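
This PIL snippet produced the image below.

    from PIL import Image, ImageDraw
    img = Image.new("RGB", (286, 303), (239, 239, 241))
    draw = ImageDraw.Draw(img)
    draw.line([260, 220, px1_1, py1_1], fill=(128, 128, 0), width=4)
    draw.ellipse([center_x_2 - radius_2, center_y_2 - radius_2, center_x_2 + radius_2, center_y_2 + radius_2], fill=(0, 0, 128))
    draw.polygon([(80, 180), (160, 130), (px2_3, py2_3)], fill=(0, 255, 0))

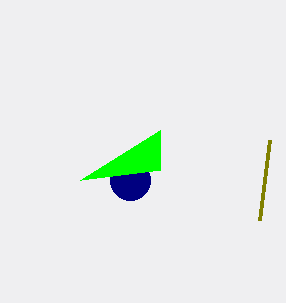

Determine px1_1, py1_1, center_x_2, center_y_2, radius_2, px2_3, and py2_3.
px1_1 = 270; py1_1 = 140; center_x_2 = 130; center_y_2 = 180; radius_2 = 20; px2_3 = 160; py2_3 = 170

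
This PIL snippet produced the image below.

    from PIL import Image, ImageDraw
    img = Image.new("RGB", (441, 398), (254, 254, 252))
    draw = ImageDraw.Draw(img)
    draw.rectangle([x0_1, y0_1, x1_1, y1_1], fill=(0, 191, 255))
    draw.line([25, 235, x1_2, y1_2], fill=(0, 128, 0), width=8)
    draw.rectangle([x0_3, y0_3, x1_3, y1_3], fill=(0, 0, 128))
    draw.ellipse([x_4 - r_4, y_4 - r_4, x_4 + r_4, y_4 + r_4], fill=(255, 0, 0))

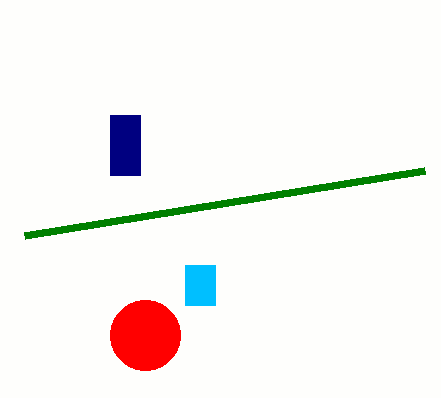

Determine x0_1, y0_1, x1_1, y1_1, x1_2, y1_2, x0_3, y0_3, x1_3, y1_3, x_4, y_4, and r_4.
x0_1 = 185
y0_1 = 265
x1_1 = 215
y1_1 = 305
x1_2 = 425
y1_2 = 170
x0_3 = 110
y0_3 = 115
x1_3 = 140
y1_3 = 175
x_4 = 145
y_4 = 335
r_4 = 35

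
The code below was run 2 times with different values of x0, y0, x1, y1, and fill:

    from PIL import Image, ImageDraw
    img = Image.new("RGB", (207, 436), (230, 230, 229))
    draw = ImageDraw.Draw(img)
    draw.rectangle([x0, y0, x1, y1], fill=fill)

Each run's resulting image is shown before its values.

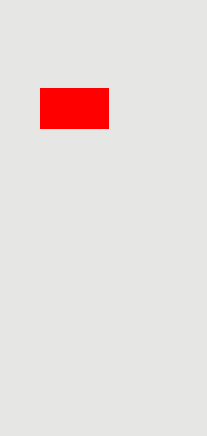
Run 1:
x0 = 40
y0 = 88
x1 = 108
y1 = 128
fill = 'red'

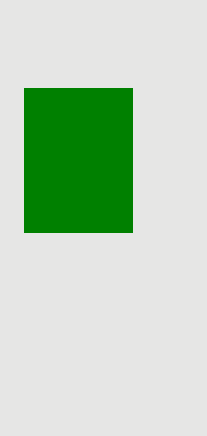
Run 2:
x0 = 24; y0 = 88; x1 = 132; y1 = 232; fill = 'green'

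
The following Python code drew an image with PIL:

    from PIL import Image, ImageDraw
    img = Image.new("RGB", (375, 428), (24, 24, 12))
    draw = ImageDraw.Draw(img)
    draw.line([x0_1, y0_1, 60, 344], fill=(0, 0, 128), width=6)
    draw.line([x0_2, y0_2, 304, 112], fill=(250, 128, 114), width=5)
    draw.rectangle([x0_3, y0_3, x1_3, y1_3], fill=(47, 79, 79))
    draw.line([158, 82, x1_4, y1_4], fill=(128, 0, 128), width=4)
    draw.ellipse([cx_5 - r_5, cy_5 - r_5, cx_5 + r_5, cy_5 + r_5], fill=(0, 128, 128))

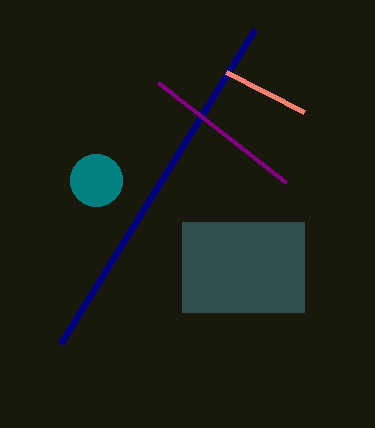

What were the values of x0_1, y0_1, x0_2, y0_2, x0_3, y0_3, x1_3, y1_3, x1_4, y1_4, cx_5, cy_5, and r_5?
x0_1 = 254; y0_1 = 30; x0_2 = 226; y0_2 = 72; x0_3 = 182; y0_3 = 222; x1_3 = 304; y1_3 = 312; x1_4 = 286; y1_4 = 182; cx_5 = 96; cy_5 = 180; r_5 = 26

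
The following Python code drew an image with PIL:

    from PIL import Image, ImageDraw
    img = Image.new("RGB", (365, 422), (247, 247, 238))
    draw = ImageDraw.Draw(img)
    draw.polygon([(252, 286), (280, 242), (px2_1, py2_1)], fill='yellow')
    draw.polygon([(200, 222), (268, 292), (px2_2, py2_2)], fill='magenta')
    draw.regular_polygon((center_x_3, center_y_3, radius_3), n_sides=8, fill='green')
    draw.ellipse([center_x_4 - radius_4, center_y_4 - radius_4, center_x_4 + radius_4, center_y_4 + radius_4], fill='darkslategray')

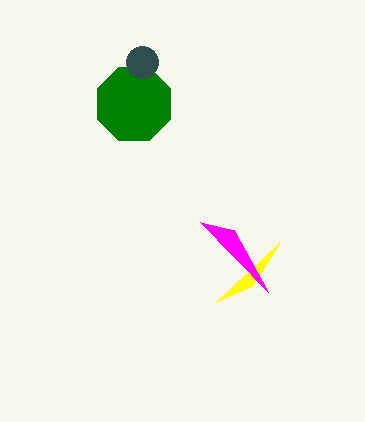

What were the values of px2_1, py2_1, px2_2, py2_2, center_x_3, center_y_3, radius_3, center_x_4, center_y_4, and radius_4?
px2_1 = 216; py2_1 = 302; px2_2 = 234; py2_2 = 230; center_x_3 = 134; center_y_3 = 104; radius_3 = 40; center_x_4 = 142; center_y_4 = 62; radius_4 = 16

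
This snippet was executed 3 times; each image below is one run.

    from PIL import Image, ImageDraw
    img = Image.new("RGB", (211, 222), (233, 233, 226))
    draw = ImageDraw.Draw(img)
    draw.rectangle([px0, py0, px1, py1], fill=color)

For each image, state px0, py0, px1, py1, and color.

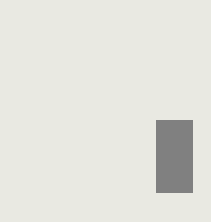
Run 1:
px0 = 156; py0 = 120; px1 = 192; py1 = 192; color = 'gray'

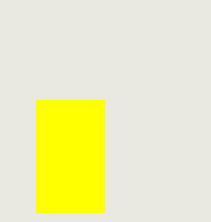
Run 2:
px0 = 36; py0 = 100; px1 = 104; py1 = 212; color = 'yellow'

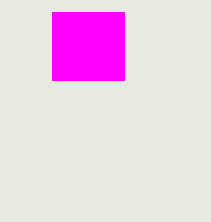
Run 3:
px0 = 52; py0 = 12; px1 = 124; py1 = 80; color = 'magenta'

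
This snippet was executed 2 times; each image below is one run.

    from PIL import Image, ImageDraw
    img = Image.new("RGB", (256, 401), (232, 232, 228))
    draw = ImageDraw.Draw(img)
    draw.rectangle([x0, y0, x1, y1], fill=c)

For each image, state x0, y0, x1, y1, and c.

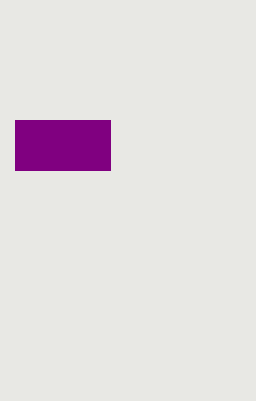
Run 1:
x0 = 15
y0 = 120
x1 = 110
y1 = 170
c = 'purple'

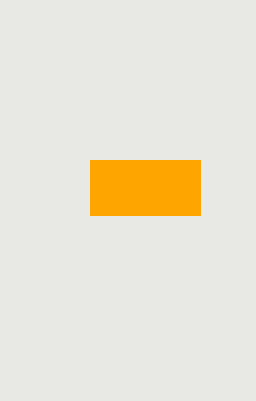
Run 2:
x0 = 90, y0 = 160, x1 = 200, y1 = 215, c = 'orange'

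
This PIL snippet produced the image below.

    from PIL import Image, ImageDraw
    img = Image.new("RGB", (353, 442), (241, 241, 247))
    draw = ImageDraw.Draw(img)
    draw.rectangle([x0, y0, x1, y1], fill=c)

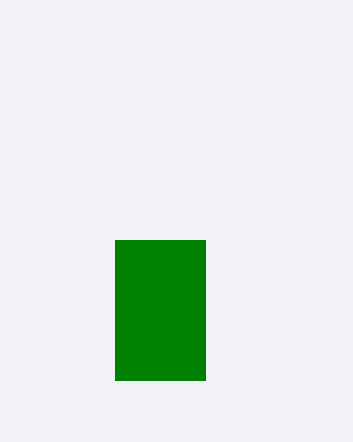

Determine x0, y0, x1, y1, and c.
x0 = 115
y0 = 240
x1 = 205
y1 = 380
c = 'green'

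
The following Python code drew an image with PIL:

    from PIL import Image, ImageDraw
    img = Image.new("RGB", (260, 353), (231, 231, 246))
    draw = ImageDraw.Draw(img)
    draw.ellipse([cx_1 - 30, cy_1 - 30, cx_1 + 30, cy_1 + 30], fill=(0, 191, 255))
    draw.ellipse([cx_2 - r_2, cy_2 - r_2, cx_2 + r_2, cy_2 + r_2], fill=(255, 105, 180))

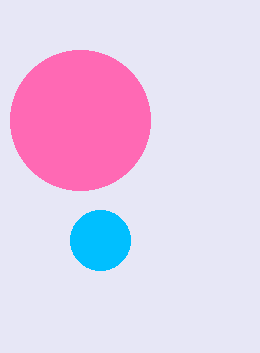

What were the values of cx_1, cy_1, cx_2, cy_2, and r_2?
cx_1 = 100, cy_1 = 240, cx_2 = 80, cy_2 = 120, r_2 = 70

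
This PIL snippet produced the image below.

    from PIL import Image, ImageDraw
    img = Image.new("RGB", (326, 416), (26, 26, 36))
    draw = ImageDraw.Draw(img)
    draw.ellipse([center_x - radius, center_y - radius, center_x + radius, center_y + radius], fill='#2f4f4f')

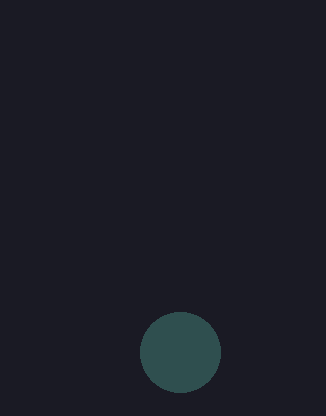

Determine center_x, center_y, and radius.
center_x = 180; center_y = 352; radius = 40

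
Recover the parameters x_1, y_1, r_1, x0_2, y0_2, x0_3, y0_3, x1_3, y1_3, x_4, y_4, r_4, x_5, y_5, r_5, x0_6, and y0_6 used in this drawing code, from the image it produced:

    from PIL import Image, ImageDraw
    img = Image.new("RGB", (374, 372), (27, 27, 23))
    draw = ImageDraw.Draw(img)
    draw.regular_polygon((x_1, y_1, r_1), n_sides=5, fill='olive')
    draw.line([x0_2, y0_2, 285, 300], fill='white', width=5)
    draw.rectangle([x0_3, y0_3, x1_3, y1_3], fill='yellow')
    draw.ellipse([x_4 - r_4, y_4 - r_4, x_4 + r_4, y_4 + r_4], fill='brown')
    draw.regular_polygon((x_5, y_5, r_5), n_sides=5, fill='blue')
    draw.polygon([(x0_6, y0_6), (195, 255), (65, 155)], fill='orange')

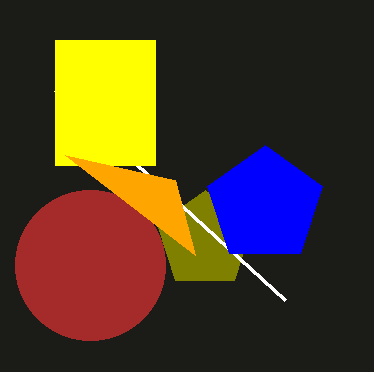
x_1 = 205, y_1 = 240, r_1 = 50, x0_2 = 55, y0_2 = 90, x0_3 = 55, y0_3 = 40, x1_3 = 155, y1_3 = 165, x_4 = 90, y_4 = 265, r_4 = 75, x_5 = 265, y_5 = 205, r_5 = 60, x0_6 = 175, y0_6 = 180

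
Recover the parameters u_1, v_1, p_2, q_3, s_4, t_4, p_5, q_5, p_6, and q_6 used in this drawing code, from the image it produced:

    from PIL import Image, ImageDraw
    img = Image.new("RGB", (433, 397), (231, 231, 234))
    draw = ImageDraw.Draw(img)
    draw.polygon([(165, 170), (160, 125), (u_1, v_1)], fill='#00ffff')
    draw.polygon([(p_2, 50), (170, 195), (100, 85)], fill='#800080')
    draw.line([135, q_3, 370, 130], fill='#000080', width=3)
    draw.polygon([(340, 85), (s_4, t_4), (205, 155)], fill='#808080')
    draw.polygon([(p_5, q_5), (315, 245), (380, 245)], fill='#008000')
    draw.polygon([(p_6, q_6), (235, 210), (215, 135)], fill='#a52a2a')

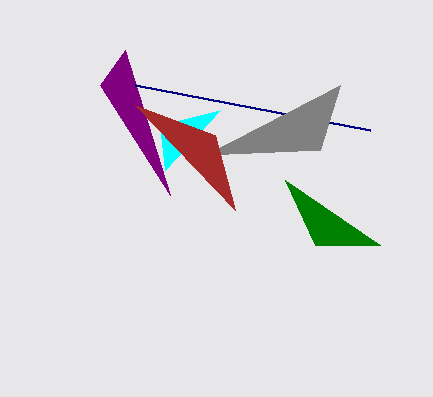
u_1 = 220
v_1 = 110
p_2 = 125
q_3 = 85
s_4 = 320
t_4 = 150
p_5 = 285
q_5 = 180
p_6 = 135
q_6 = 105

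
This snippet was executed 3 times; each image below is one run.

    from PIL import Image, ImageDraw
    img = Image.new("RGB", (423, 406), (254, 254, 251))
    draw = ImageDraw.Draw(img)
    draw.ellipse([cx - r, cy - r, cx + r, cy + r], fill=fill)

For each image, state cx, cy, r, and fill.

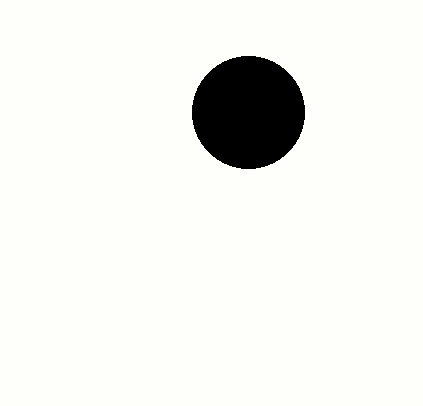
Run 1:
cx = 248
cy = 112
r = 56
fill = 'black'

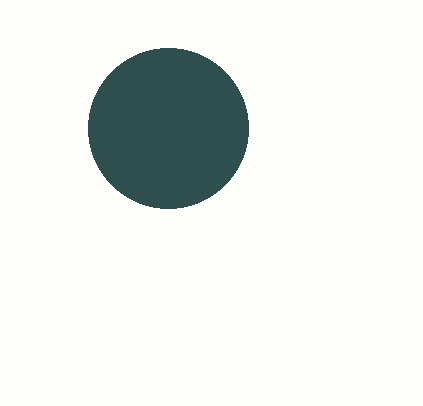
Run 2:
cx = 168, cy = 128, r = 80, fill = 'darkslategray'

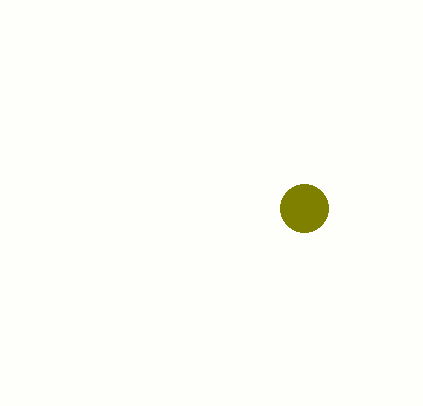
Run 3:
cx = 304
cy = 208
r = 24
fill = 'olive'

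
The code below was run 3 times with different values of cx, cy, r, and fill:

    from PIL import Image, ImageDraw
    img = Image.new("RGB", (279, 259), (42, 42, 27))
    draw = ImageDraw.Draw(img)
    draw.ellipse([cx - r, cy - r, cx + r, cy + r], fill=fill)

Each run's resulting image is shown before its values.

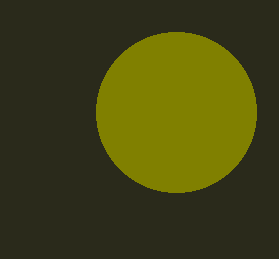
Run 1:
cx = 176
cy = 112
r = 80
fill = 'olive'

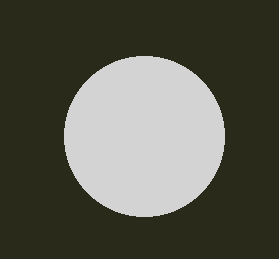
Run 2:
cx = 144, cy = 136, r = 80, fill = 'lightgray'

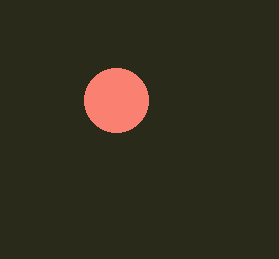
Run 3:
cx = 116
cy = 100
r = 32
fill = 'salmon'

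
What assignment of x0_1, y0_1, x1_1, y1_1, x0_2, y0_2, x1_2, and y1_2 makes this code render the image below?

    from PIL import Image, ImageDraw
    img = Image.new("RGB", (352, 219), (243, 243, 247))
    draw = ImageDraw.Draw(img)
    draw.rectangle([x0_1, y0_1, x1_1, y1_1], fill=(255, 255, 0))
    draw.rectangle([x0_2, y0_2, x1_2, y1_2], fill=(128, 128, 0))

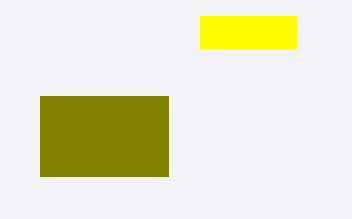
x0_1 = 200, y0_1 = 16, x1_1 = 296, y1_1 = 48, x0_2 = 40, y0_2 = 96, x1_2 = 168, y1_2 = 176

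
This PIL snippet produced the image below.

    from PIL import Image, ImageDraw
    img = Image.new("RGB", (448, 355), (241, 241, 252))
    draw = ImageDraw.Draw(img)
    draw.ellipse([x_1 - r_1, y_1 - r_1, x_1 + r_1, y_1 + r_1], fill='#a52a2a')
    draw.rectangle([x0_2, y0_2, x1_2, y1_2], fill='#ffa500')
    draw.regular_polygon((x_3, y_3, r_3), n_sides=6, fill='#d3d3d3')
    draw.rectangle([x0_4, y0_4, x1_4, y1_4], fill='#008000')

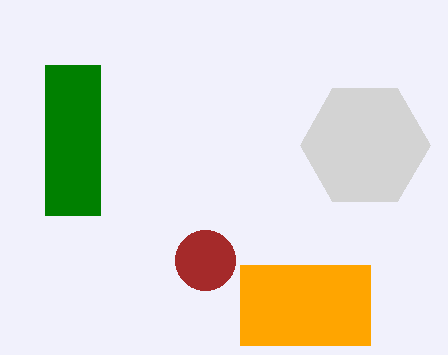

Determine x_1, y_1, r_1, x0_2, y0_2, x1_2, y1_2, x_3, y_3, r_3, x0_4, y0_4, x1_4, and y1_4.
x_1 = 205, y_1 = 260, r_1 = 30, x0_2 = 240, y0_2 = 265, x1_2 = 370, y1_2 = 345, x_3 = 365, y_3 = 145, r_3 = 65, x0_4 = 45, y0_4 = 65, x1_4 = 100, y1_4 = 215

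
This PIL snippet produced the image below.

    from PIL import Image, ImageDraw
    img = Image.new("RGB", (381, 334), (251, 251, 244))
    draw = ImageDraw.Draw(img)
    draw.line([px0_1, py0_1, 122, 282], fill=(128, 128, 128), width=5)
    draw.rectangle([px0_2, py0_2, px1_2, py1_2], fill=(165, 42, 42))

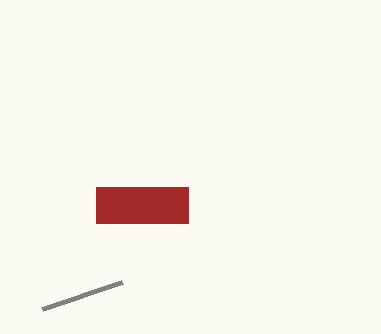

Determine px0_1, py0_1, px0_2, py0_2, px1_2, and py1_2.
px0_1 = 42
py0_1 = 309
px0_2 = 96
py0_2 = 187
px1_2 = 188
py1_2 = 223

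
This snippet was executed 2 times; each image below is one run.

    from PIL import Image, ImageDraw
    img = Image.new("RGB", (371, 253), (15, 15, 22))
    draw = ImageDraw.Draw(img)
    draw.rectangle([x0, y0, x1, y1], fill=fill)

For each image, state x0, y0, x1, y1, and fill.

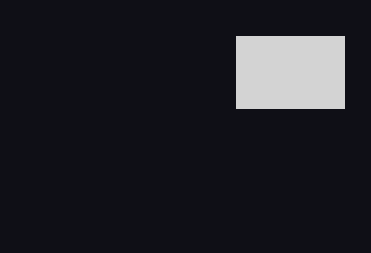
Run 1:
x0 = 236
y0 = 36
x1 = 344
y1 = 108
fill = 'lightgray'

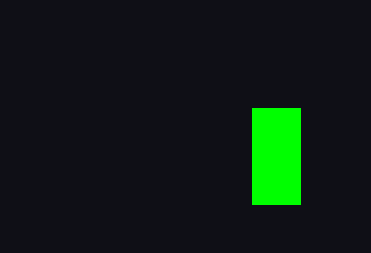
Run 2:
x0 = 252
y0 = 108
x1 = 300
y1 = 204
fill = 'lime'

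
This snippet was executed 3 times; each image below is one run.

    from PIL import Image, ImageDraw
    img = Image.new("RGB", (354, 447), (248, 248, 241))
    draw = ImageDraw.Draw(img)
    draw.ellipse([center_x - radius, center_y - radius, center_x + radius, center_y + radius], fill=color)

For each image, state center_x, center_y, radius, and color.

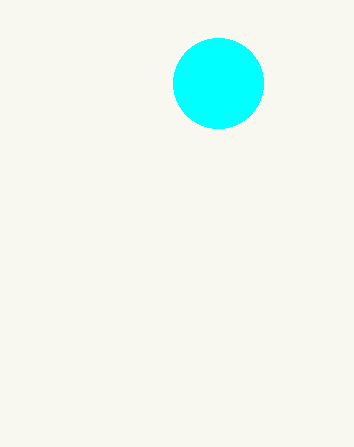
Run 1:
center_x = 218, center_y = 83, radius = 45, color = 'cyan'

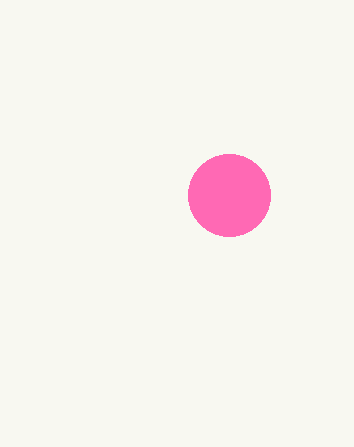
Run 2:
center_x = 229
center_y = 195
radius = 41
color = 'hotpink'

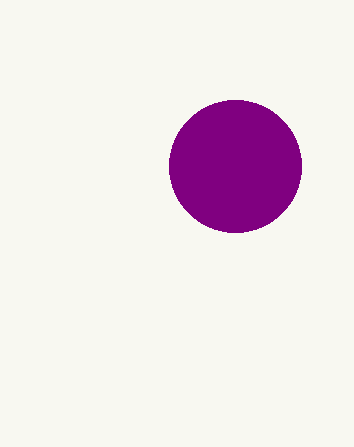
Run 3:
center_x = 235; center_y = 166; radius = 66; color = 'purple'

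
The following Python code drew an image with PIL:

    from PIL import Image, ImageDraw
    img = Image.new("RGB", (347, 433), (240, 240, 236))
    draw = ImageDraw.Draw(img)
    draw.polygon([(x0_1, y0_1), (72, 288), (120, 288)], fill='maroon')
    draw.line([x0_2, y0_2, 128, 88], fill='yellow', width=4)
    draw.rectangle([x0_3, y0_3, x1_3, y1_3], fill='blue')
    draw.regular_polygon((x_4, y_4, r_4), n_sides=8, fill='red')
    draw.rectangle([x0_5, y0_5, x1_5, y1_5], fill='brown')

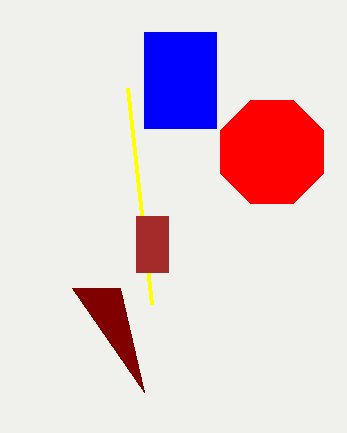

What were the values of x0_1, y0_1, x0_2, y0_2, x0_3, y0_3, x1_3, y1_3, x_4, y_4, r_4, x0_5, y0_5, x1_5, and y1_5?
x0_1 = 144
y0_1 = 392
x0_2 = 152
y0_2 = 304
x0_3 = 144
y0_3 = 32
x1_3 = 216
y1_3 = 128
x_4 = 272
y_4 = 152
r_4 = 56
x0_5 = 136
y0_5 = 216
x1_5 = 168
y1_5 = 272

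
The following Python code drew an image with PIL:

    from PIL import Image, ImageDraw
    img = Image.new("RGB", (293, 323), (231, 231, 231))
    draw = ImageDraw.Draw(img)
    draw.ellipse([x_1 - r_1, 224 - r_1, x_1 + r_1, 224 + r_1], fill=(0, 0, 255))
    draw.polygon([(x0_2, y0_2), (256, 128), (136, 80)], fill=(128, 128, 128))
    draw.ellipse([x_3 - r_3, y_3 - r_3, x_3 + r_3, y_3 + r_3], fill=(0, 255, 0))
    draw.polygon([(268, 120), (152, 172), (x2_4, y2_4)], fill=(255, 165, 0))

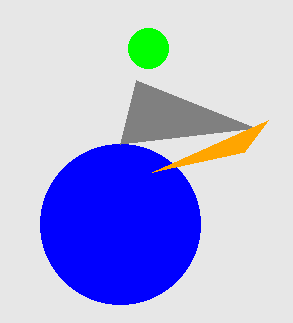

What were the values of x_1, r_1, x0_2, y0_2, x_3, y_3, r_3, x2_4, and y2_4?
x_1 = 120; r_1 = 80; x0_2 = 120; y0_2 = 144; x_3 = 148; y_3 = 48; r_3 = 20; x2_4 = 244; y2_4 = 152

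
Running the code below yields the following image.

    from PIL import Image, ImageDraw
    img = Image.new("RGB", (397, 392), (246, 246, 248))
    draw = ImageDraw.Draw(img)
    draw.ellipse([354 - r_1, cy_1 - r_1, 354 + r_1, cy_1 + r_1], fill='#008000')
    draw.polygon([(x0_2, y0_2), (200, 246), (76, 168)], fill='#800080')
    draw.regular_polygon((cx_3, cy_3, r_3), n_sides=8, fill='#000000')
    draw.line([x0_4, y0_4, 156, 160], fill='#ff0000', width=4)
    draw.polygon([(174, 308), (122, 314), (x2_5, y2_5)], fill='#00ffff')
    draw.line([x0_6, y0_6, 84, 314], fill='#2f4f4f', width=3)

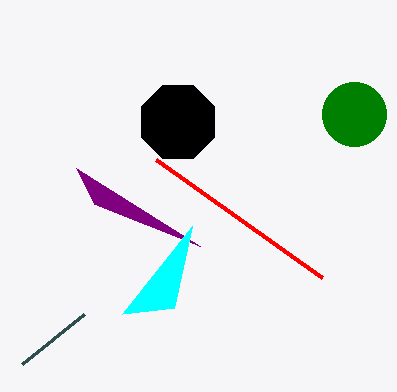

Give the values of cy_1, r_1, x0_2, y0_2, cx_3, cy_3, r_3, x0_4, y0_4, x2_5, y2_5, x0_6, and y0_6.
cy_1 = 114; r_1 = 32; x0_2 = 94; y0_2 = 204; cx_3 = 178; cy_3 = 122; r_3 = 40; x0_4 = 322; y0_4 = 278; x2_5 = 192; y2_5 = 226; x0_6 = 22; y0_6 = 364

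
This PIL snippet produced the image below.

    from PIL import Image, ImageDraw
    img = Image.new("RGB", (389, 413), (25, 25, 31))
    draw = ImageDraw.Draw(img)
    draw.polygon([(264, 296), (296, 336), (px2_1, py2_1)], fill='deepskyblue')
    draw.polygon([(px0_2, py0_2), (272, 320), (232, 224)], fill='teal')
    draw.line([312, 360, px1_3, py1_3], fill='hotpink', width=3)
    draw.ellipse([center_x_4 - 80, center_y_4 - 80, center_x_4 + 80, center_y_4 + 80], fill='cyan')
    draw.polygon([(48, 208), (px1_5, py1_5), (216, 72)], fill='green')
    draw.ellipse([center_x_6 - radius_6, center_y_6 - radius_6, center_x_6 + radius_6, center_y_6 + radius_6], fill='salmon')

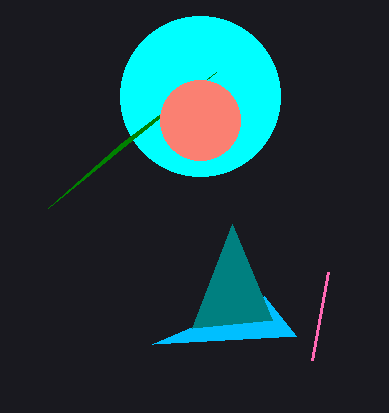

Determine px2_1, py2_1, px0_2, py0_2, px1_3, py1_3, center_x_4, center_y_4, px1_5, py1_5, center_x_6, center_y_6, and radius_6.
px2_1 = 152; py2_1 = 344; px0_2 = 192; py0_2 = 328; px1_3 = 328; py1_3 = 272; center_x_4 = 200; center_y_4 = 96; px1_5 = 120; py1_5 = 144; center_x_6 = 200; center_y_6 = 120; radius_6 = 40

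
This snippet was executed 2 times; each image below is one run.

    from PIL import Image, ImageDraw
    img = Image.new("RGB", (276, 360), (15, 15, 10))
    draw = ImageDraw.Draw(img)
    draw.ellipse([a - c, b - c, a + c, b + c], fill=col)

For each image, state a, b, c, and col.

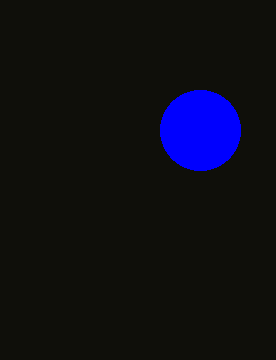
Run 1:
a = 200
b = 130
c = 40
col = 'blue'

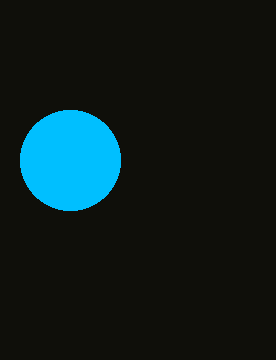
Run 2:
a = 70, b = 160, c = 50, col = 'deepskyblue'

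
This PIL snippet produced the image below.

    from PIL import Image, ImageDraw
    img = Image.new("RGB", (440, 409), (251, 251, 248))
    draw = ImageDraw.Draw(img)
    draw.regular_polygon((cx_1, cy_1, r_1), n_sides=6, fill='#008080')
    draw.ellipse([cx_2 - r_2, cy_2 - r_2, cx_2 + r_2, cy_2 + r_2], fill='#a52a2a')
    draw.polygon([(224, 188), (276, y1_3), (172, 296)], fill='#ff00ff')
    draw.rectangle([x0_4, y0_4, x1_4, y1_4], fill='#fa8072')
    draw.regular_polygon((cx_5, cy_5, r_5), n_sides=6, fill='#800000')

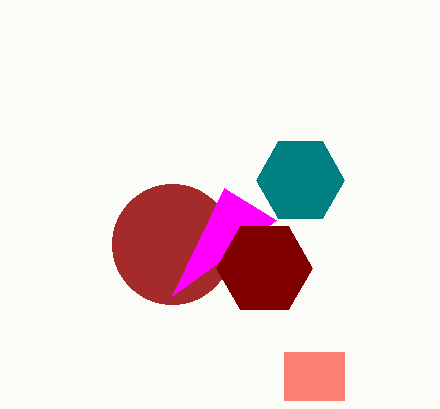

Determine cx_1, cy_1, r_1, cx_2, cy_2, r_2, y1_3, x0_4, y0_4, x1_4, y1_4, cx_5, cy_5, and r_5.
cx_1 = 300
cy_1 = 180
r_1 = 44
cx_2 = 172
cy_2 = 244
r_2 = 60
y1_3 = 220
x0_4 = 284
y0_4 = 352
x1_4 = 344
y1_4 = 400
cx_5 = 264
cy_5 = 268
r_5 = 48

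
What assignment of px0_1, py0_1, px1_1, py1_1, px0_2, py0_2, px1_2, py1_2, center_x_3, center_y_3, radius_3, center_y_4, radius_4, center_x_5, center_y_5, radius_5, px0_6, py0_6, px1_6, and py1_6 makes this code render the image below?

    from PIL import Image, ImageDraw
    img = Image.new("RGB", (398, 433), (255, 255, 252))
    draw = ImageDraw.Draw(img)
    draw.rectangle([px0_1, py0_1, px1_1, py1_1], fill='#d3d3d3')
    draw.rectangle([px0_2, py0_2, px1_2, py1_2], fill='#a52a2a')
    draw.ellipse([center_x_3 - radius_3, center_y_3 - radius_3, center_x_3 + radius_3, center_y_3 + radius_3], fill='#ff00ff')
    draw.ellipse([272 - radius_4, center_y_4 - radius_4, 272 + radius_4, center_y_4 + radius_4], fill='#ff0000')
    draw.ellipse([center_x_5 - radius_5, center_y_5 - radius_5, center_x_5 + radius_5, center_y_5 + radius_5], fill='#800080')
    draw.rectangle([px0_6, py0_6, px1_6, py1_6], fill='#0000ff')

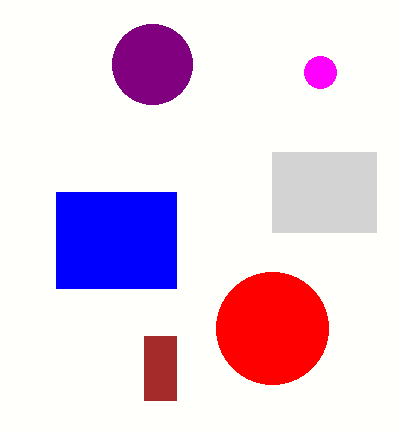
px0_1 = 272; py0_1 = 152; px1_1 = 376; py1_1 = 232; px0_2 = 144; py0_2 = 336; px1_2 = 176; py1_2 = 400; center_x_3 = 320; center_y_3 = 72; radius_3 = 16; center_y_4 = 328; radius_4 = 56; center_x_5 = 152; center_y_5 = 64; radius_5 = 40; px0_6 = 56; py0_6 = 192; px1_6 = 176; py1_6 = 288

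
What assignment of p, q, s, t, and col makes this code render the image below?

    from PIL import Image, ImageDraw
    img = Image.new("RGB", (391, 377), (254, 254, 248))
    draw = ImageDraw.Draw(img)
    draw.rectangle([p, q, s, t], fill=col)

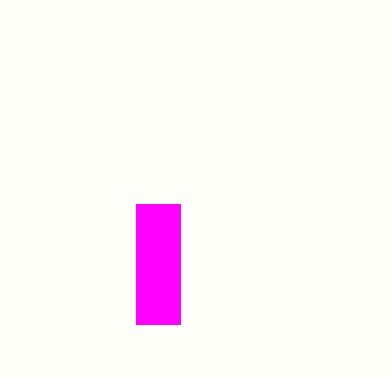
p = 136
q = 204
s = 180
t = 324
col = 'magenta'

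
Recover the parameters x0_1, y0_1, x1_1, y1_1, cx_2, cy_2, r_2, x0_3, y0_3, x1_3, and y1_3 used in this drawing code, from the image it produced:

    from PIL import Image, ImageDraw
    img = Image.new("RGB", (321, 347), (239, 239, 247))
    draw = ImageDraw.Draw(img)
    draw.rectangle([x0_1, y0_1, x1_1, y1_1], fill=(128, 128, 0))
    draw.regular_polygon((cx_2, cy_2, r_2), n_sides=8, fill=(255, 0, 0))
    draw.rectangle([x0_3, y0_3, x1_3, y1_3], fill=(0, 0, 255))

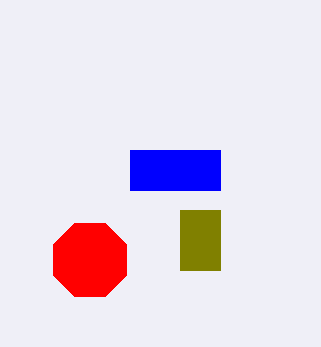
x0_1 = 180
y0_1 = 210
x1_1 = 220
y1_1 = 270
cx_2 = 90
cy_2 = 260
r_2 = 40
x0_3 = 130
y0_3 = 150
x1_3 = 220
y1_3 = 190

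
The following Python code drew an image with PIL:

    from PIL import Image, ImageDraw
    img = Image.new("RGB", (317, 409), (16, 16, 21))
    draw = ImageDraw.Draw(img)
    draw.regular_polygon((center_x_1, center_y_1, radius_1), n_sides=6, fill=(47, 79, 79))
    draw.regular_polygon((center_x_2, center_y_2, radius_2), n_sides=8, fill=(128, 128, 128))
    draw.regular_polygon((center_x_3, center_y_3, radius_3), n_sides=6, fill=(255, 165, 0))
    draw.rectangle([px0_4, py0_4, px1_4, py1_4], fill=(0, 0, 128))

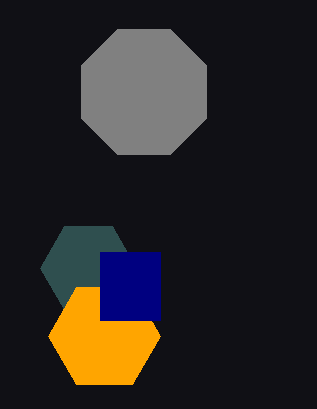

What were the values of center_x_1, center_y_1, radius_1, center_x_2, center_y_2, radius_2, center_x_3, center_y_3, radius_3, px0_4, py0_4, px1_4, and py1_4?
center_x_1 = 88, center_y_1 = 268, radius_1 = 48, center_x_2 = 144, center_y_2 = 92, radius_2 = 68, center_x_3 = 104, center_y_3 = 336, radius_3 = 56, px0_4 = 100, py0_4 = 252, px1_4 = 160, py1_4 = 320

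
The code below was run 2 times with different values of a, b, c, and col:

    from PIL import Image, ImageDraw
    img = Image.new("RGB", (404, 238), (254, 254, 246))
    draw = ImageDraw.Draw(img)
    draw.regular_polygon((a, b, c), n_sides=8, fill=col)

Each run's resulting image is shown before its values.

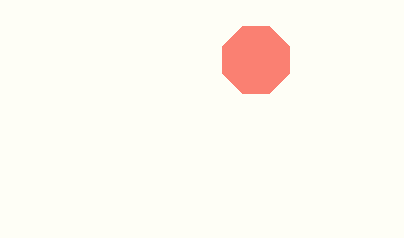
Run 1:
a = 256; b = 60; c = 36; col = 'salmon'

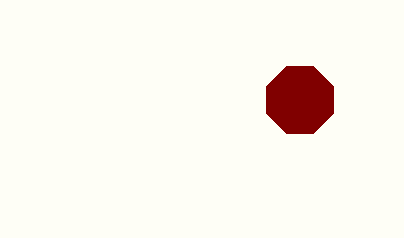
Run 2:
a = 300, b = 100, c = 36, col = 'maroon'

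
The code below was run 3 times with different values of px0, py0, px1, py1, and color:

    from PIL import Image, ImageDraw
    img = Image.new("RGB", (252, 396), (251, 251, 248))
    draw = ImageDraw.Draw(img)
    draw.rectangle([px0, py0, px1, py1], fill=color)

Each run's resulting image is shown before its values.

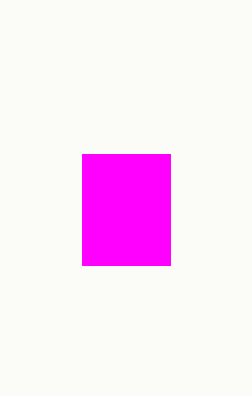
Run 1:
px0 = 82
py0 = 154
px1 = 170
py1 = 265
color = 'magenta'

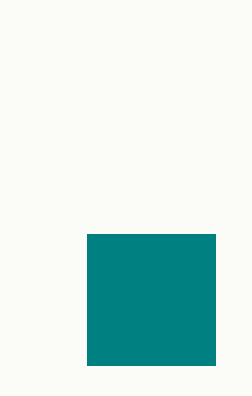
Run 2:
px0 = 87, py0 = 234, px1 = 215, py1 = 365, color = 'teal'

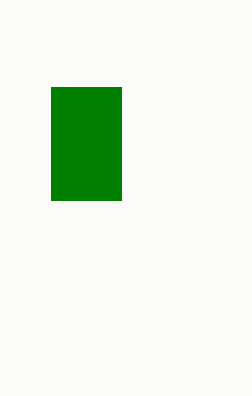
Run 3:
px0 = 51, py0 = 87, px1 = 121, py1 = 200, color = 'green'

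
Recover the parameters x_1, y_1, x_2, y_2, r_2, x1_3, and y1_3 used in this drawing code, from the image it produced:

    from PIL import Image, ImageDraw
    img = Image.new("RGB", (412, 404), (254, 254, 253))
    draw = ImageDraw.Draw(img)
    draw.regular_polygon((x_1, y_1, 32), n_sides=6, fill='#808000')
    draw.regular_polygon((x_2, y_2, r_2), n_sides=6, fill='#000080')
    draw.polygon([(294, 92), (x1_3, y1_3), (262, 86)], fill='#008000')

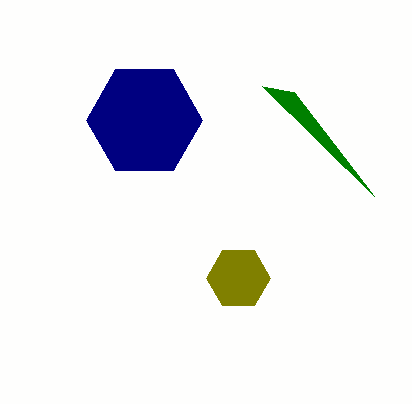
x_1 = 238; y_1 = 278; x_2 = 144; y_2 = 120; r_2 = 58; x1_3 = 374; y1_3 = 196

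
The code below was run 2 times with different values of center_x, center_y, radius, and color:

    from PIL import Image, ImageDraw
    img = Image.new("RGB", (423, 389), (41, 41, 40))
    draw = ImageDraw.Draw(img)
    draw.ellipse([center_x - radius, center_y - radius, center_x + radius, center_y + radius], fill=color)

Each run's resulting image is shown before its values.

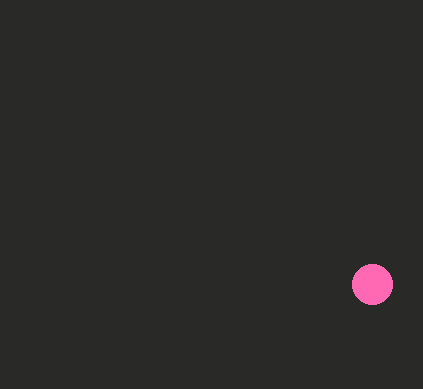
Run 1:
center_x = 372; center_y = 284; radius = 20; color = 'hotpink'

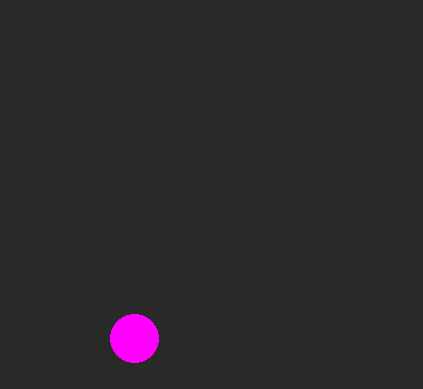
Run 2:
center_x = 134
center_y = 338
radius = 24
color = 'magenta'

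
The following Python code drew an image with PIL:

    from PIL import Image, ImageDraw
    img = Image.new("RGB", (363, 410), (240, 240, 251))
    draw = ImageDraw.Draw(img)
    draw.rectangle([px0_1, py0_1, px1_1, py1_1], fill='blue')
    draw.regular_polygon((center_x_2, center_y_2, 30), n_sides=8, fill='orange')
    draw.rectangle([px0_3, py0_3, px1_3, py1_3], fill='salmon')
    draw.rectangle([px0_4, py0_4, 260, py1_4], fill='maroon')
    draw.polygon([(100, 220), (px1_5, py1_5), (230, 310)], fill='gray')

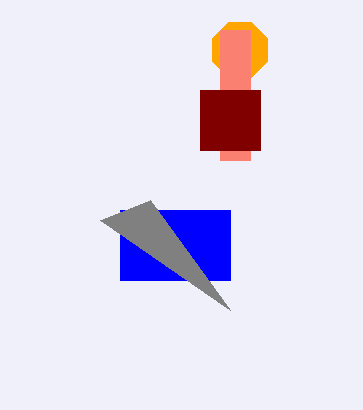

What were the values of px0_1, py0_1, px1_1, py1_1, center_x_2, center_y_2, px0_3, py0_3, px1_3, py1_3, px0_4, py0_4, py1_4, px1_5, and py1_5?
px0_1 = 120
py0_1 = 210
px1_1 = 230
py1_1 = 280
center_x_2 = 240
center_y_2 = 50
px0_3 = 220
py0_3 = 30
px1_3 = 250
py1_3 = 160
px0_4 = 200
py0_4 = 90
py1_4 = 150
px1_5 = 150
py1_5 = 200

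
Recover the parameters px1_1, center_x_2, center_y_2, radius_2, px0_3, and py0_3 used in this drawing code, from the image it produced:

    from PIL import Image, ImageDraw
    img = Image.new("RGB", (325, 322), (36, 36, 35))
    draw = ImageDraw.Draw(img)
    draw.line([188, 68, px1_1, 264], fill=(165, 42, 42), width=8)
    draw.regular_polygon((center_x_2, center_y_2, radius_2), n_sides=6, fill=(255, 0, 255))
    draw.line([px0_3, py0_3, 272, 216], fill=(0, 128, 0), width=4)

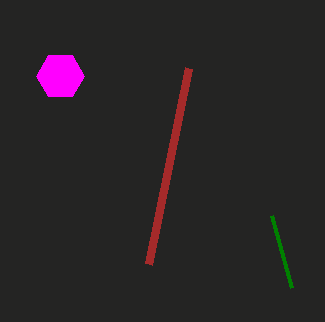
px1_1 = 148, center_x_2 = 60, center_y_2 = 76, radius_2 = 24, px0_3 = 292, py0_3 = 288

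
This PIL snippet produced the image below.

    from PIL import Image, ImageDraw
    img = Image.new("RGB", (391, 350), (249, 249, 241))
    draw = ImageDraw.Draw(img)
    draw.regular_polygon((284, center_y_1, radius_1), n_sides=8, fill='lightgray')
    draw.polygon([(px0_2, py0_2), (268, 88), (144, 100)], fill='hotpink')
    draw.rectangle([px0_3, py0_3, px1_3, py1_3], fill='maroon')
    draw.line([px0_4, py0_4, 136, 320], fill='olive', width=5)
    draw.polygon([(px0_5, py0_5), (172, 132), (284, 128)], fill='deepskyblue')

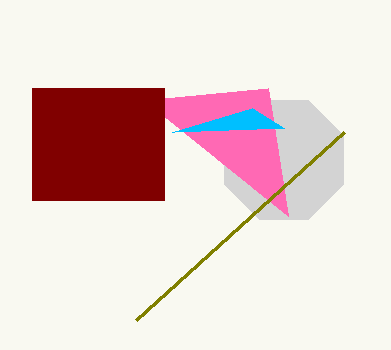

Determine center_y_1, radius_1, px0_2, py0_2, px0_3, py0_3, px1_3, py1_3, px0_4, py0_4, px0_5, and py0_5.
center_y_1 = 160, radius_1 = 64, px0_2 = 288, py0_2 = 216, px0_3 = 32, py0_3 = 88, px1_3 = 164, py1_3 = 200, px0_4 = 344, py0_4 = 132, px0_5 = 252, py0_5 = 108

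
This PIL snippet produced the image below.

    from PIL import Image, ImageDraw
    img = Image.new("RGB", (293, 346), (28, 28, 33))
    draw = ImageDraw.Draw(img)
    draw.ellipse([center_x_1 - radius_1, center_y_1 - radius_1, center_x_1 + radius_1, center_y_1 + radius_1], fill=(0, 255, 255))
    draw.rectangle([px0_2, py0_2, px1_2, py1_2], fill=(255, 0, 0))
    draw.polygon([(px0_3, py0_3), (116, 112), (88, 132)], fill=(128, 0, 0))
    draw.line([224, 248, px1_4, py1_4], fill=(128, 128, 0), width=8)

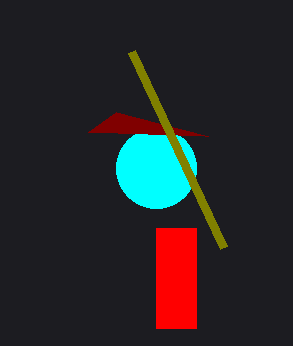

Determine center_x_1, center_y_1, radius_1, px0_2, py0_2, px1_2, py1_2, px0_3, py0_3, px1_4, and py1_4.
center_x_1 = 156; center_y_1 = 168; radius_1 = 40; px0_2 = 156; py0_2 = 228; px1_2 = 196; py1_2 = 328; px0_3 = 208; py0_3 = 136; px1_4 = 132; py1_4 = 52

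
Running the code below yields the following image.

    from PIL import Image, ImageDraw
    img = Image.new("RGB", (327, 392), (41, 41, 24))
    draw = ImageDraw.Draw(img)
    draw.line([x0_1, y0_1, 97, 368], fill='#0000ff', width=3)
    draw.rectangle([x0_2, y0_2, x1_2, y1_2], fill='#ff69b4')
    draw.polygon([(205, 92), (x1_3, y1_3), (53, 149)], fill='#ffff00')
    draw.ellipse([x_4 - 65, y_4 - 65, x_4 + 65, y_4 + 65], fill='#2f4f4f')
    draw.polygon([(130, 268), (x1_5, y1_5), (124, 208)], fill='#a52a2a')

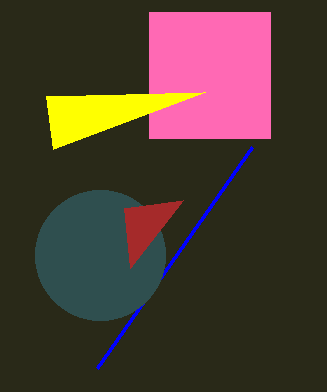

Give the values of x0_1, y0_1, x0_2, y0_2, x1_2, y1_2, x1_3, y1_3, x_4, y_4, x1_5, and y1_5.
x0_1 = 252, y0_1 = 147, x0_2 = 149, y0_2 = 12, x1_2 = 270, y1_2 = 138, x1_3 = 46, y1_3 = 96, x_4 = 100, y_4 = 255, x1_5 = 183, y1_5 = 200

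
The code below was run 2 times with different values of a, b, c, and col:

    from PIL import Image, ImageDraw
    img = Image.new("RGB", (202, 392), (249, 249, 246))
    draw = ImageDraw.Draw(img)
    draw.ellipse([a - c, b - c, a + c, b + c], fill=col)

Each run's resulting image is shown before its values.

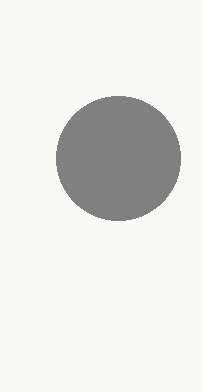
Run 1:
a = 118
b = 158
c = 62
col = 'gray'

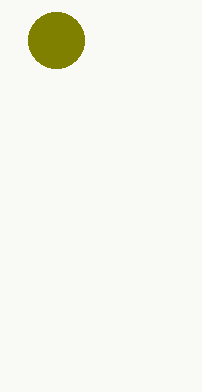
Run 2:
a = 56
b = 40
c = 28
col = 'olive'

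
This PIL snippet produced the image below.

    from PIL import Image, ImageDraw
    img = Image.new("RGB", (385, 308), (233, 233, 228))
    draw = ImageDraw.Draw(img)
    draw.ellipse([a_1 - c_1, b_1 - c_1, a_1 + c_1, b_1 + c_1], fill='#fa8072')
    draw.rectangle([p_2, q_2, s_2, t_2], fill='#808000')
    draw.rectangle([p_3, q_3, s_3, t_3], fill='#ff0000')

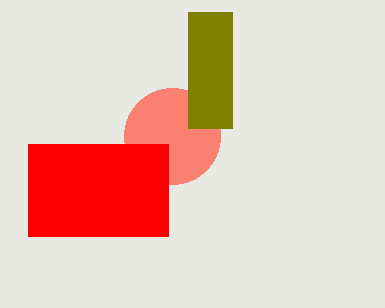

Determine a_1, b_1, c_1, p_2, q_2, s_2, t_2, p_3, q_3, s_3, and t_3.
a_1 = 172
b_1 = 136
c_1 = 48
p_2 = 188
q_2 = 12
s_2 = 232
t_2 = 128
p_3 = 28
q_3 = 144
s_3 = 168
t_3 = 236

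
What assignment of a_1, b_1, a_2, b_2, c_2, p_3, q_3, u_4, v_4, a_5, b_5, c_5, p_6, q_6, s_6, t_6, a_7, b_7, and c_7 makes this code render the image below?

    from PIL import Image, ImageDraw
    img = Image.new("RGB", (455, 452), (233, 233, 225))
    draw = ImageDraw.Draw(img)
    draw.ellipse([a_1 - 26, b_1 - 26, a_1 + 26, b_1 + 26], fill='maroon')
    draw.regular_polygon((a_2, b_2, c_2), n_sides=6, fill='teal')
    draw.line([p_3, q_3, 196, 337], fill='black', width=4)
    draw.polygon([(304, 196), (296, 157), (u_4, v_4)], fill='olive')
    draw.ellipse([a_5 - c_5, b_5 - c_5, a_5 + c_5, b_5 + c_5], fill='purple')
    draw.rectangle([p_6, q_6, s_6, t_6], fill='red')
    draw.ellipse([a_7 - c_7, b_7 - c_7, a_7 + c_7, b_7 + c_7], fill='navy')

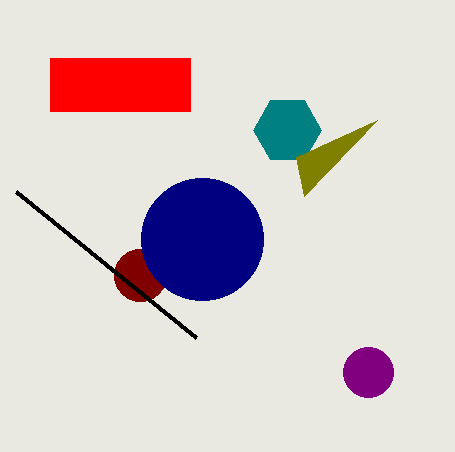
a_1 = 140
b_1 = 275
a_2 = 287
b_2 = 130
c_2 = 34
p_3 = 16
q_3 = 191
u_4 = 377
v_4 = 120
a_5 = 368
b_5 = 372
c_5 = 25
p_6 = 50
q_6 = 58
s_6 = 190
t_6 = 111
a_7 = 202
b_7 = 239
c_7 = 61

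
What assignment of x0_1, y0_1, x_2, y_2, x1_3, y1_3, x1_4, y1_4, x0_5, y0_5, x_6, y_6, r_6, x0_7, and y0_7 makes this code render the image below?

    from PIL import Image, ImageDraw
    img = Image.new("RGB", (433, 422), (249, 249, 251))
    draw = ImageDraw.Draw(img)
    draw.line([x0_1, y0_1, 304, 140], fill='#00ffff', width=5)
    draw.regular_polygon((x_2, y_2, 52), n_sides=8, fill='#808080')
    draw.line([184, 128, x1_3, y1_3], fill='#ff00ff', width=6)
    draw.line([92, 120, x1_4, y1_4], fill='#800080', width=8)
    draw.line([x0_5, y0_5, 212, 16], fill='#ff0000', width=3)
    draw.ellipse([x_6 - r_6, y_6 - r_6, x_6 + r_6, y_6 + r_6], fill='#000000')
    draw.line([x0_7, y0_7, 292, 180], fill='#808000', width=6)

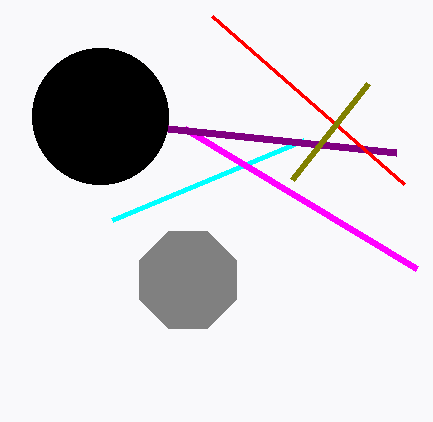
x0_1 = 112; y0_1 = 220; x_2 = 188; y_2 = 280; x1_3 = 416; y1_3 = 268; x1_4 = 396; y1_4 = 152; x0_5 = 404; y0_5 = 184; x_6 = 100; y_6 = 116; r_6 = 68; x0_7 = 368; y0_7 = 84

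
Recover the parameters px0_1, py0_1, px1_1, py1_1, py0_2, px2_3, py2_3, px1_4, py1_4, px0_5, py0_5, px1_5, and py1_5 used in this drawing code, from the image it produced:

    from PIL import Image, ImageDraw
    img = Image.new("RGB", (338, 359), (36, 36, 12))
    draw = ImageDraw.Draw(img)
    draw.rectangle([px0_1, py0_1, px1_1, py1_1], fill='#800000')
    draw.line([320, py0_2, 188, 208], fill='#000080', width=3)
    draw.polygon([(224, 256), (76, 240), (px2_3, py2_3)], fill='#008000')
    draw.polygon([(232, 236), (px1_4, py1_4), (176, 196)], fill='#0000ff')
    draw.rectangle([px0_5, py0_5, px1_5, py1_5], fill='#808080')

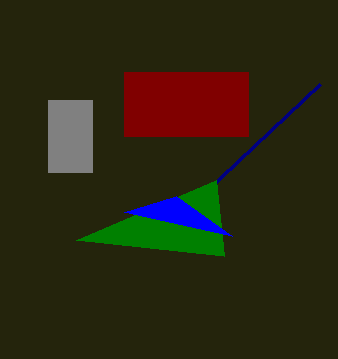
px0_1 = 124, py0_1 = 72, px1_1 = 248, py1_1 = 136, py0_2 = 84, px2_3 = 216, py2_3 = 180, px1_4 = 124, py1_4 = 212, px0_5 = 48, py0_5 = 100, px1_5 = 92, py1_5 = 172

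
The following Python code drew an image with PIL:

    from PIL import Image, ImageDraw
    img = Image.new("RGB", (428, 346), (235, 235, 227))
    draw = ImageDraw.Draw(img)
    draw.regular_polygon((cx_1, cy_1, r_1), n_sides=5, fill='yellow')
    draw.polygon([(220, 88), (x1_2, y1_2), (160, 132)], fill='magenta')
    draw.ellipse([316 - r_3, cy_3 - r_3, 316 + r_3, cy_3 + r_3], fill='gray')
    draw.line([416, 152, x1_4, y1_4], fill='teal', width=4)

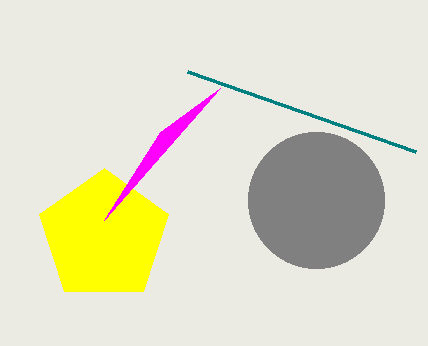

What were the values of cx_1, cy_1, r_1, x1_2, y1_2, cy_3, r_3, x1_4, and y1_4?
cx_1 = 104, cy_1 = 236, r_1 = 68, x1_2 = 104, y1_2 = 220, cy_3 = 200, r_3 = 68, x1_4 = 188, y1_4 = 72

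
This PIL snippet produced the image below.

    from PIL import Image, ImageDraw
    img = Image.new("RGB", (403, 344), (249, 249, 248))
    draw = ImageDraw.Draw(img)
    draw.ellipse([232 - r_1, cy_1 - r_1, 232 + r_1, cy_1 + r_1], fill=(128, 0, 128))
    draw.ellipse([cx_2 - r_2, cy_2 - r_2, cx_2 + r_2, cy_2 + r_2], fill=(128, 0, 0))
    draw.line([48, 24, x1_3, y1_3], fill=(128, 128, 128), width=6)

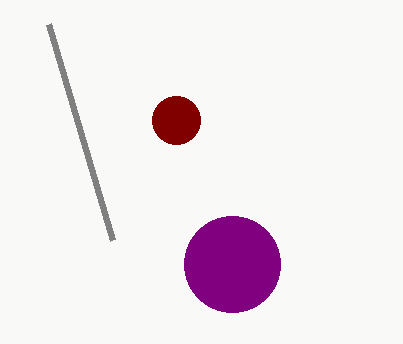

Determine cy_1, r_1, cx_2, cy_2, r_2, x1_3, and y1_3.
cy_1 = 264, r_1 = 48, cx_2 = 176, cy_2 = 120, r_2 = 24, x1_3 = 112, y1_3 = 240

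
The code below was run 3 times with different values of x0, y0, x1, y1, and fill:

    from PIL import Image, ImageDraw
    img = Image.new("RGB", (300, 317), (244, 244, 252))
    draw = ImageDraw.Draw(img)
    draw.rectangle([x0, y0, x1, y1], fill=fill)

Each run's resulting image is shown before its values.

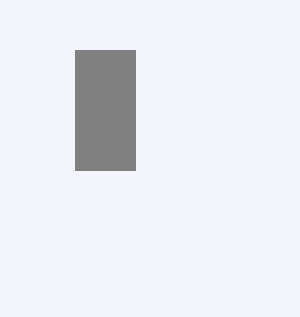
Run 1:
x0 = 75
y0 = 50
x1 = 135
y1 = 170
fill = 'gray'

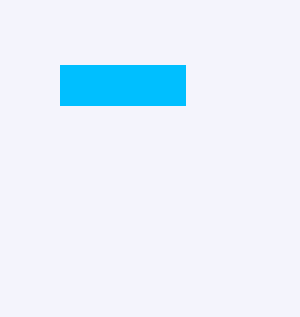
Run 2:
x0 = 60
y0 = 65
x1 = 185
y1 = 105
fill = 'deepskyblue'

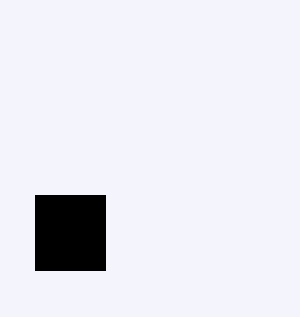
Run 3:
x0 = 35
y0 = 195
x1 = 105
y1 = 270
fill = 'black'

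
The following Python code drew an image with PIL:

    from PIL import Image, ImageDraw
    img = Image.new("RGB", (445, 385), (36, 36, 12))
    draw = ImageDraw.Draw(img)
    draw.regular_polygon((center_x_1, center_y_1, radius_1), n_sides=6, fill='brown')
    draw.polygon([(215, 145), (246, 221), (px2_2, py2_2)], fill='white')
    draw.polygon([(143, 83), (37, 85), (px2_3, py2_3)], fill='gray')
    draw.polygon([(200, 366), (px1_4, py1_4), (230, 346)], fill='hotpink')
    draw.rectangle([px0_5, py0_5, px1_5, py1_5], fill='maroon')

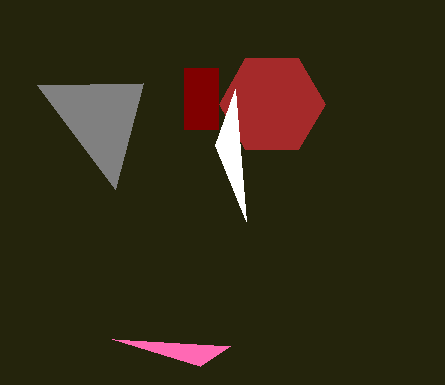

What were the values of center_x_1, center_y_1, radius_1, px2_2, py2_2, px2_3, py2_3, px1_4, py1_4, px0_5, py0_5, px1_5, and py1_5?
center_x_1 = 272; center_y_1 = 104; radius_1 = 53; px2_2 = 235; py2_2 = 89; px2_3 = 115; py2_3 = 189; px1_4 = 112; py1_4 = 339; px0_5 = 184; py0_5 = 68; px1_5 = 218; py1_5 = 129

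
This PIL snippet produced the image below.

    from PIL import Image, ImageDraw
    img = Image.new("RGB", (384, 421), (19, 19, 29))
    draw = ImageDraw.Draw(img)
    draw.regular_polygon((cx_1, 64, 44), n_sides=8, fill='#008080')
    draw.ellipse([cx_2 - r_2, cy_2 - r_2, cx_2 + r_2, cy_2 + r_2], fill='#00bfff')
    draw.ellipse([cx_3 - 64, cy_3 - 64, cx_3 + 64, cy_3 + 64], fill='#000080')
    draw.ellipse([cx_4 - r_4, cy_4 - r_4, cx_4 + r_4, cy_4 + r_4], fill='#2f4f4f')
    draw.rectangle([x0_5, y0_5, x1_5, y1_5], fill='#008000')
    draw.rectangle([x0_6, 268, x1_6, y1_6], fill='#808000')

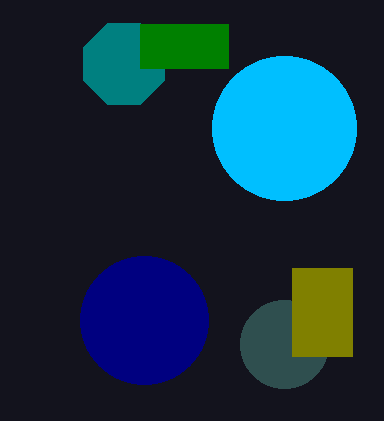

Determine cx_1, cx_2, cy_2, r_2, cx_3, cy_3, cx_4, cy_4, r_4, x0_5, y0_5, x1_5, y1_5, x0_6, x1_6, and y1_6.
cx_1 = 124, cx_2 = 284, cy_2 = 128, r_2 = 72, cx_3 = 144, cy_3 = 320, cx_4 = 284, cy_4 = 344, r_4 = 44, x0_5 = 140, y0_5 = 24, x1_5 = 228, y1_5 = 68, x0_6 = 292, x1_6 = 352, y1_6 = 356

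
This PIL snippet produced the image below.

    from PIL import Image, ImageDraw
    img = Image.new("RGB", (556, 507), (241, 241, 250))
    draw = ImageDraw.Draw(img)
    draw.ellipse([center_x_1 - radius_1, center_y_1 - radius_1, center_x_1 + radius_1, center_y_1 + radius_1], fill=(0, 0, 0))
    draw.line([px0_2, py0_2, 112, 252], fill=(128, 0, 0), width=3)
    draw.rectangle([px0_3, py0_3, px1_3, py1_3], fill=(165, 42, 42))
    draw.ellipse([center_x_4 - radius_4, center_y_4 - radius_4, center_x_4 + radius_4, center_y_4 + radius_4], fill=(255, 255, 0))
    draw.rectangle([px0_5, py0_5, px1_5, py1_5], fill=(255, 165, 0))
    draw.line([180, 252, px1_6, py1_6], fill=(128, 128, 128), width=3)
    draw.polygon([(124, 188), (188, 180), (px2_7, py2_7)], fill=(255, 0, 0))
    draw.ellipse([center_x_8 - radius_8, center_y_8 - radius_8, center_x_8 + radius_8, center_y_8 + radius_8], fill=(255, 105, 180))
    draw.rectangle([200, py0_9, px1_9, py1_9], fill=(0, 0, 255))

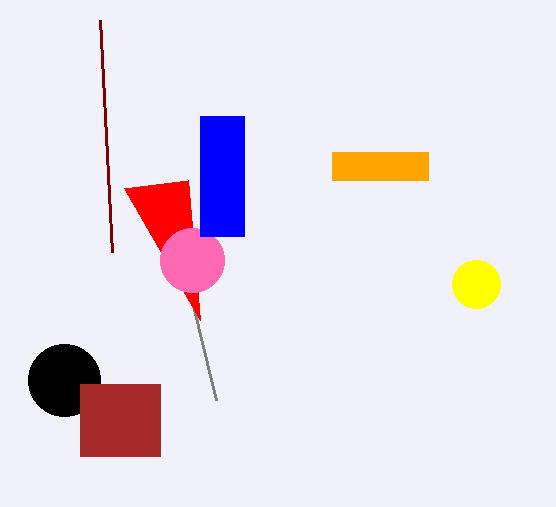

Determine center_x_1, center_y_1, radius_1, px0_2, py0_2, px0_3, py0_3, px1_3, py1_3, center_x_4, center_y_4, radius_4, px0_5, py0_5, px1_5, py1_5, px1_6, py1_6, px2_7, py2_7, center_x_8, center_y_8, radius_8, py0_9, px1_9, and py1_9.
center_x_1 = 64; center_y_1 = 380; radius_1 = 36; px0_2 = 100; py0_2 = 20; px0_3 = 80; py0_3 = 384; px1_3 = 160; py1_3 = 456; center_x_4 = 476; center_y_4 = 284; radius_4 = 24; px0_5 = 332; py0_5 = 152; px1_5 = 428; py1_5 = 180; px1_6 = 216; py1_6 = 400; px2_7 = 200; py2_7 = 320; center_x_8 = 192; center_y_8 = 260; radius_8 = 32; py0_9 = 116; px1_9 = 244; py1_9 = 236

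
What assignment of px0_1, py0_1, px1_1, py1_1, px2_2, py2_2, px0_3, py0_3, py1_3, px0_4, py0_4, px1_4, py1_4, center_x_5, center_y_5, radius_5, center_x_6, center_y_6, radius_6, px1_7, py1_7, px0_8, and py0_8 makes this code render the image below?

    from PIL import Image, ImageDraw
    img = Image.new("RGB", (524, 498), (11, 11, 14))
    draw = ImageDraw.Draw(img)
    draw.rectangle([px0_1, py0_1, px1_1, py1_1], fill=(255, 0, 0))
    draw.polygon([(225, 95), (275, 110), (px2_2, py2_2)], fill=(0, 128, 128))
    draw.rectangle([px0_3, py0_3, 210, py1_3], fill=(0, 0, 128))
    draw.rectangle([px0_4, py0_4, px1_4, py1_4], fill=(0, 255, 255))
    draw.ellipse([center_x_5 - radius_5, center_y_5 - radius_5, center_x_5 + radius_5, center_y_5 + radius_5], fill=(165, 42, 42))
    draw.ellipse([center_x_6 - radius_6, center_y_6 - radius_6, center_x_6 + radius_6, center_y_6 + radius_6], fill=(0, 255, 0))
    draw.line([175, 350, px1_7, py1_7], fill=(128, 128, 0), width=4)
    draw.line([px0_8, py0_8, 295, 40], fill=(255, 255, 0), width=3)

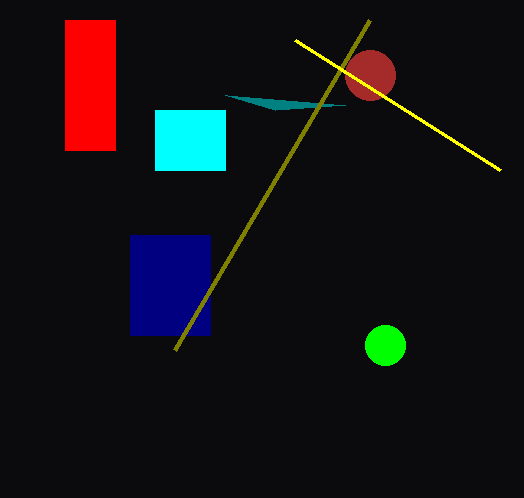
px0_1 = 65; py0_1 = 20; px1_1 = 115; py1_1 = 150; px2_2 = 345; py2_2 = 105; px0_3 = 130; py0_3 = 235; py1_3 = 335; px0_4 = 155; py0_4 = 110; px1_4 = 225; py1_4 = 170; center_x_5 = 370; center_y_5 = 75; radius_5 = 25; center_x_6 = 385; center_y_6 = 345; radius_6 = 20; px1_7 = 370; py1_7 = 20; px0_8 = 500; py0_8 = 170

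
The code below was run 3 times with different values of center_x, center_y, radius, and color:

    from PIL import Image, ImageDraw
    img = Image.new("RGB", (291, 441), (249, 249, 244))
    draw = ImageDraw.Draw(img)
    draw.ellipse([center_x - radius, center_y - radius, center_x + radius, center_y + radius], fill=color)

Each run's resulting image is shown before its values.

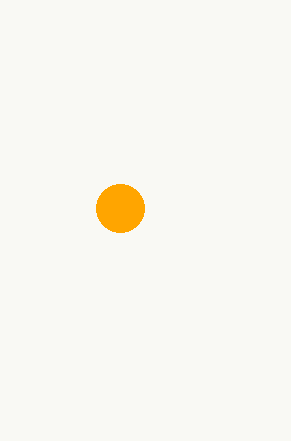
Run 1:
center_x = 120
center_y = 208
radius = 24
color = 'orange'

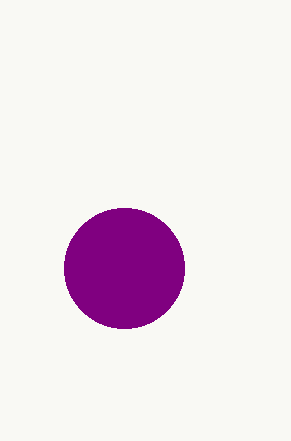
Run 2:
center_x = 124, center_y = 268, radius = 60, color = 'purple'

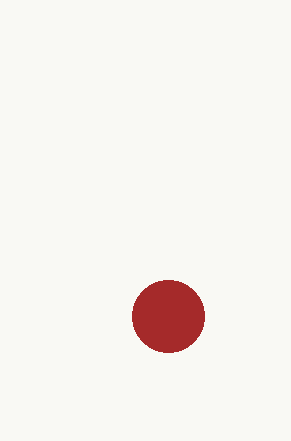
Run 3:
center_x = 168
center_y = 316
radius = 36
color = 'brown'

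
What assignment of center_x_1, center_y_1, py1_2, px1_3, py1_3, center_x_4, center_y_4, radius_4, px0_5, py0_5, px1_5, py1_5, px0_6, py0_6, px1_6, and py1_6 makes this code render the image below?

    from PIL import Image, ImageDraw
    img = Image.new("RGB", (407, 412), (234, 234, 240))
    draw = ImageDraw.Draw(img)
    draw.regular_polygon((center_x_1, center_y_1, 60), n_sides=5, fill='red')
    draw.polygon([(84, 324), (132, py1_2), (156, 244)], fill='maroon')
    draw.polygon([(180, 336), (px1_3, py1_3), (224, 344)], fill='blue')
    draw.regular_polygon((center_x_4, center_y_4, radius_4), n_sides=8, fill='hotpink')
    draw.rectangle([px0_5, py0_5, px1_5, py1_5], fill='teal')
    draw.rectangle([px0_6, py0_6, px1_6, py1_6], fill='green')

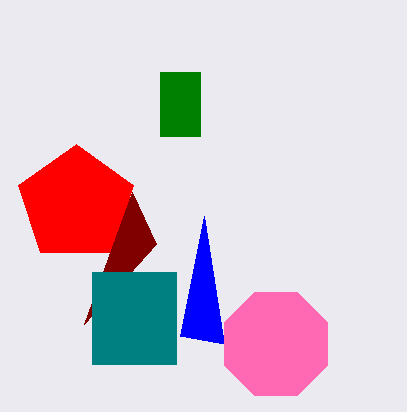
center_x_1 = 76
center_y_1 = 204
py1_2 = 192
px1_3 = 204
py1_3 = 216
center_x_4 = 276
center_y_4 = 344
radius_4 = 56
px0_5 = 92
py0_5 = 272
px1_5 = 176
py1_5 = 364
px0_6 = 160
py0_6 = 72
px1_6 = 200
py1_6 = 136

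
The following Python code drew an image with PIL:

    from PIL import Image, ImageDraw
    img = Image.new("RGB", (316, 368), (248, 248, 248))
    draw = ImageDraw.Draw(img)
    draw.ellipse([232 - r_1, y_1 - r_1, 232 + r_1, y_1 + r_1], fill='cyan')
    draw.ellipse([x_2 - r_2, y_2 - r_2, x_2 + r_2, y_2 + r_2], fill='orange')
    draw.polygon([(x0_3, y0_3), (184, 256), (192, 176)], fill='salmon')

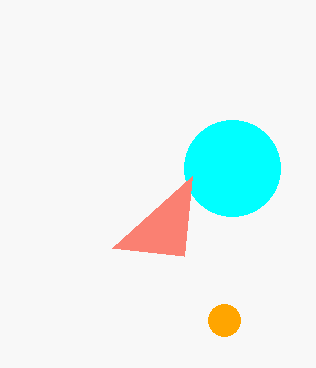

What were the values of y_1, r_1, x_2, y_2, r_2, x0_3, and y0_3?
y_1 = 168
r_1 = 48
x_2 = 224
y_2 = 320
r_2 = 16
x0_3 = 112
y0_3 = 248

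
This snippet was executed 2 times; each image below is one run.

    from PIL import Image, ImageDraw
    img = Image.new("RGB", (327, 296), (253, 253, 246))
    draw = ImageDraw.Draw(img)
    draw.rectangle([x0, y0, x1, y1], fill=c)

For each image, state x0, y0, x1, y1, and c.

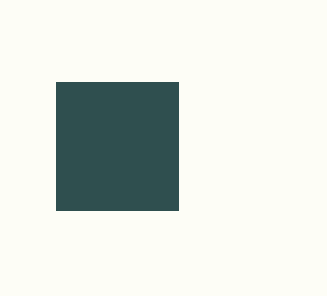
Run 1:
x0 = 56, y0 = 82, x1 = 178, y1 = 210, c = 'darkslategray'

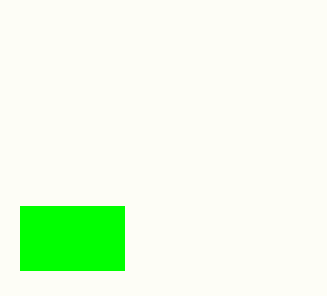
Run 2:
x0 = 20; y0 = 206; x1 = 124; y1 = 270; c = 'lime'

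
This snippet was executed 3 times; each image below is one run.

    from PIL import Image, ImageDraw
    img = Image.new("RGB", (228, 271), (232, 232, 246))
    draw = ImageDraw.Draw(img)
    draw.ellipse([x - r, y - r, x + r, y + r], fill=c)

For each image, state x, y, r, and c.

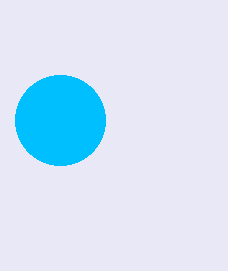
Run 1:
x = 60; y = 120; r = 45; c = 'deepskyblue'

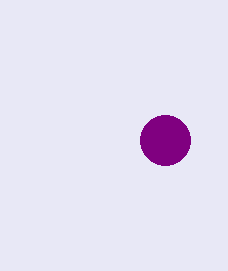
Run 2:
x = 165, y = 140, r = 25, c = 'purple'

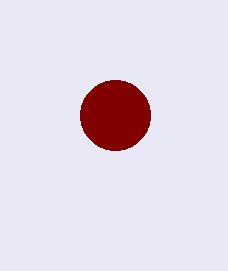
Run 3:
x = 115, y = 115, r = 35, c = 'maroon'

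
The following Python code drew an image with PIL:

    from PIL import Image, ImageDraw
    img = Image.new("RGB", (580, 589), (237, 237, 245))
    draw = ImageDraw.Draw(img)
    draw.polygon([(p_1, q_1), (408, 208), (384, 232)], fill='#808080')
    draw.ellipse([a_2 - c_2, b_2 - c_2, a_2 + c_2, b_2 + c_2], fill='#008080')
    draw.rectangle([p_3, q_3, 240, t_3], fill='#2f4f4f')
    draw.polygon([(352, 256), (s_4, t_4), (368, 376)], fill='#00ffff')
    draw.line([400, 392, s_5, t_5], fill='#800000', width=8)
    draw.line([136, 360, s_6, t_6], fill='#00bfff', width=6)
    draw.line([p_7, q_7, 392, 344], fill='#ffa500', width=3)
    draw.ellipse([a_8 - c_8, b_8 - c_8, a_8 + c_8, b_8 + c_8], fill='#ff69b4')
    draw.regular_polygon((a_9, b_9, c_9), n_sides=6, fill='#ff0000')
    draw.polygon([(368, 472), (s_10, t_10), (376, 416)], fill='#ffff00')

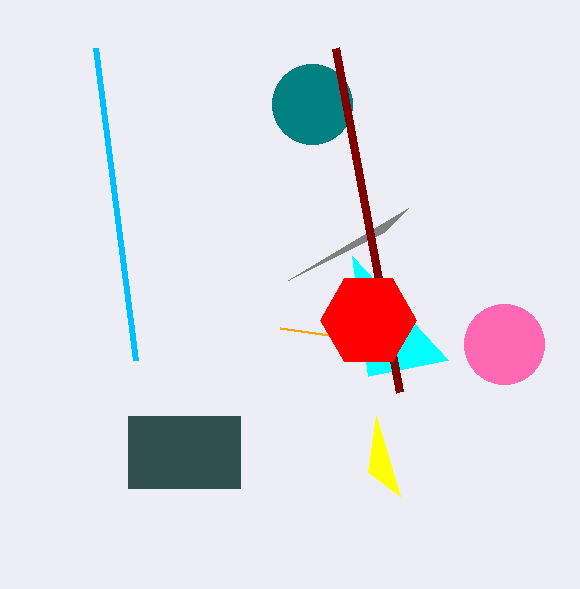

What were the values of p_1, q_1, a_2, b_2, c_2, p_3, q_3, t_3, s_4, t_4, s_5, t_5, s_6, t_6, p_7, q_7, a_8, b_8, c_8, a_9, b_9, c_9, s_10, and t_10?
p_1 = 288, q_1 = 280, a_2 = 312, b_2 = 104, c_2 = 40, p_3 = 128, q_3 = 416, t_3 = 488, s_4 = 448, t_4 = 360, s_5 = 336, t_5 = 48, s_6 = 96, t_6 = 48, p_7 = 280, q_7 = 328, a_8 = 504, b_8 = 344, c_8 = 40, a_9 = 368, b_9 = 320, c_9 = 48, s_10 = 400, t_10 = 496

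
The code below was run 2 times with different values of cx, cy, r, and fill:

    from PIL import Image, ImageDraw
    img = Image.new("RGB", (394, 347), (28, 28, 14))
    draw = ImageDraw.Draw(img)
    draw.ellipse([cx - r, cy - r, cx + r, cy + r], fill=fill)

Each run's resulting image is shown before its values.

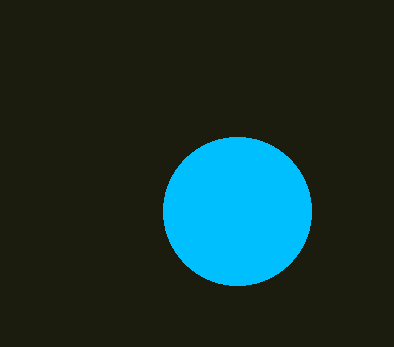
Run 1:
cx = 237; cy = 211; r = 74; fill = 'deepskyblue'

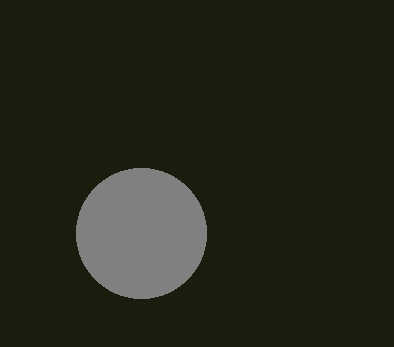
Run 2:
cx = 141, cy = 233, r = 65, fill = 'gray'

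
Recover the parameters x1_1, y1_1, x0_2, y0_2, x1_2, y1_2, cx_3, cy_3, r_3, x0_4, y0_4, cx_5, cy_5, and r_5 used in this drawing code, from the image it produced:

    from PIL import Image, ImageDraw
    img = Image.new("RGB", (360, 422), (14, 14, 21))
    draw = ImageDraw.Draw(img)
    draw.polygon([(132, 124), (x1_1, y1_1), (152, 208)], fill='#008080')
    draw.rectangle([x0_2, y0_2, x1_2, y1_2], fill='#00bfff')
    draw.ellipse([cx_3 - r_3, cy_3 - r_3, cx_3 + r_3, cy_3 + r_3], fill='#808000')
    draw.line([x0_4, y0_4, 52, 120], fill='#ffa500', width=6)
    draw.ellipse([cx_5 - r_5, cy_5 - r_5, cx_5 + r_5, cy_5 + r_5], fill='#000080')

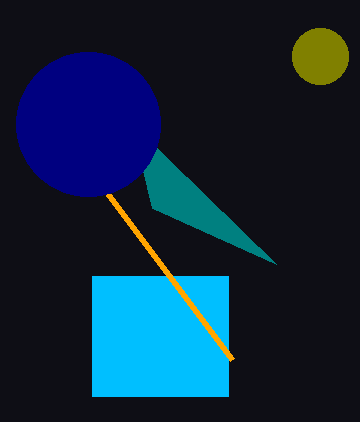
x1_1 = 276; y1_1 = 264; x0_2 = 92; y0_2 = 276; x1_2 = 228; y1_2 = 396; cx_3 = 320; cy_3 = 56; r_3 = 28; x0_4 = 232; y0_4 = 360; cx_5 = 88; cy_5 = 124; r_5 = 72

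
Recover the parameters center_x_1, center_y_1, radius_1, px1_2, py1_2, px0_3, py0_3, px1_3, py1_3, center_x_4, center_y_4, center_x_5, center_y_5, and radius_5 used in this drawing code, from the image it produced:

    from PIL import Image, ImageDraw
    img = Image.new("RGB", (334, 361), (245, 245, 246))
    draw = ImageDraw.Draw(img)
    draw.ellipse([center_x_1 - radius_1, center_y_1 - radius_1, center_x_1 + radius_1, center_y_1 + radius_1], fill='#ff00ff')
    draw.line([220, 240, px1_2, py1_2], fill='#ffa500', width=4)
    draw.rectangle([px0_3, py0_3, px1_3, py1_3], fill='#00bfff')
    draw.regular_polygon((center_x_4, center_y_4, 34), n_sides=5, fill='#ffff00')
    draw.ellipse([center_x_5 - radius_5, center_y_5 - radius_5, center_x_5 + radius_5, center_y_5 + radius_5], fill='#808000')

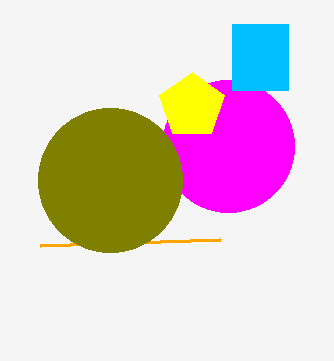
center_x_1 = 228
center_y_1 = 146
radius_1 = 66
px1_2 = 40
py1_2 = 246
px0_3 = 232
py0_3 = 24
px1_3 = 288
py1_3 = 90
center_x_4 = 192
center_y_4 = 106
center_x_5 = 110
center_y_5 = 180
radius_5 = 72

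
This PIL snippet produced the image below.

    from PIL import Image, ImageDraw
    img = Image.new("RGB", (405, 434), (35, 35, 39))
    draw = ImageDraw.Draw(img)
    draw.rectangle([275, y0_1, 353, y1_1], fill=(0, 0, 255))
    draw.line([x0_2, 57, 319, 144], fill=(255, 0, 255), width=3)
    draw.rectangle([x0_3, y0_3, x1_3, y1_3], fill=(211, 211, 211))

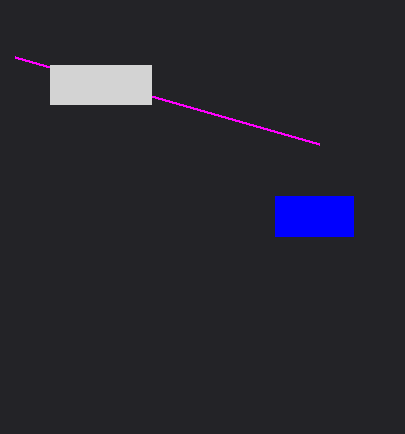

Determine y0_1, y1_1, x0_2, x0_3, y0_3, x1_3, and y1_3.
y0_1 = 196, y1_1 = 236, x0_2 = 15, x0_3 = 50, y0_3 = 65, x1_3 = 151, y1_3 = 104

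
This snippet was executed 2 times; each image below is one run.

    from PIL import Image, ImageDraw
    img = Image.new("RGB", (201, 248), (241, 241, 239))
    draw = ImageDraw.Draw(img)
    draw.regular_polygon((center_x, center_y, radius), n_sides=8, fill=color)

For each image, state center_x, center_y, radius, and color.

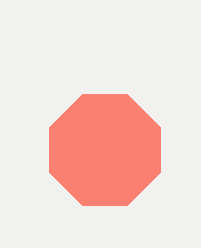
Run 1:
center_x = 105
center_y = 150
radius = 60
color = 'salmon'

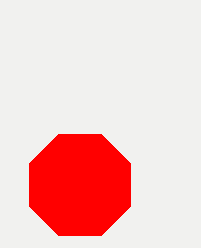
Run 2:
center_x = 80, center_y = 185, radius = 55, color = 'red'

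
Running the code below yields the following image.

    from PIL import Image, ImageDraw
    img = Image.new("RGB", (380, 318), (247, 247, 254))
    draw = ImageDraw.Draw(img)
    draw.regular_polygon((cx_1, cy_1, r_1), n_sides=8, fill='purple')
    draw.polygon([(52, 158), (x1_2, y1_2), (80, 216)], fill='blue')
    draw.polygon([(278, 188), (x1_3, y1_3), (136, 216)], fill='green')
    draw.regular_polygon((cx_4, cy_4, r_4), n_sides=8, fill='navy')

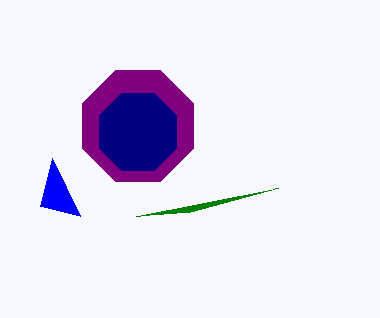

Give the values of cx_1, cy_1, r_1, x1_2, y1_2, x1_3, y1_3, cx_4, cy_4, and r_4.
cx_1 = 138; cy_1 = 126; r_1 = 60; x1_2 = 40; y1_2 = 206; x1_3 = 190; y1_3 = 212; cx_4 = 138; cy_4 = 132; r_4 = 42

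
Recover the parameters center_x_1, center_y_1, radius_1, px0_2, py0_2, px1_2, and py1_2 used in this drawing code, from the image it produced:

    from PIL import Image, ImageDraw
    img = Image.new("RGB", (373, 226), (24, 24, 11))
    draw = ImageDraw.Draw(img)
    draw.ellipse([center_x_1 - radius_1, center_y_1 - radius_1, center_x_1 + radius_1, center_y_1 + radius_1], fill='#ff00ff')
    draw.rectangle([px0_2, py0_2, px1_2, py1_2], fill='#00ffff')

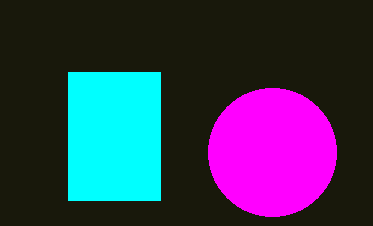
center_x_1 = 272, center_y_1 = 152, radius_1 = 64, px0_2 = 68, py0_2 = 72, px1_2 = 160, py1_2 = 200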